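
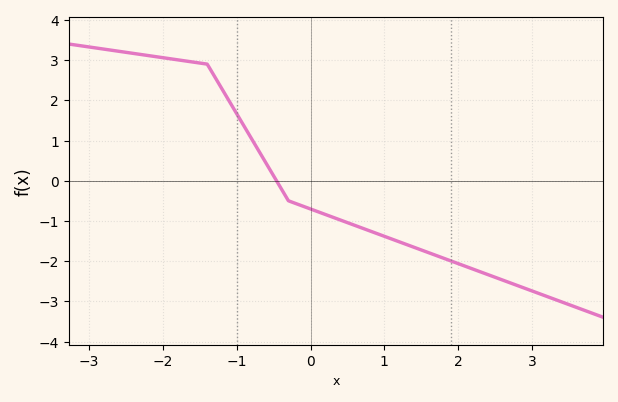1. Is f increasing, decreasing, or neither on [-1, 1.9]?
decreasing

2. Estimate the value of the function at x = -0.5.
0.1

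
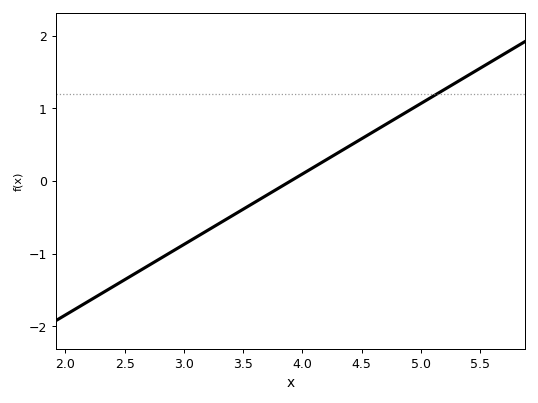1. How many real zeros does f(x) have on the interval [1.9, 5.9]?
1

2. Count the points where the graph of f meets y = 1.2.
1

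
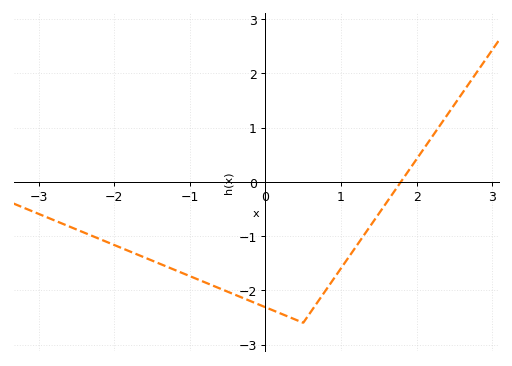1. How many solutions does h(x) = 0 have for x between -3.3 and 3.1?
1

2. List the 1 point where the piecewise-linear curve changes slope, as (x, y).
(0.5, -2.6)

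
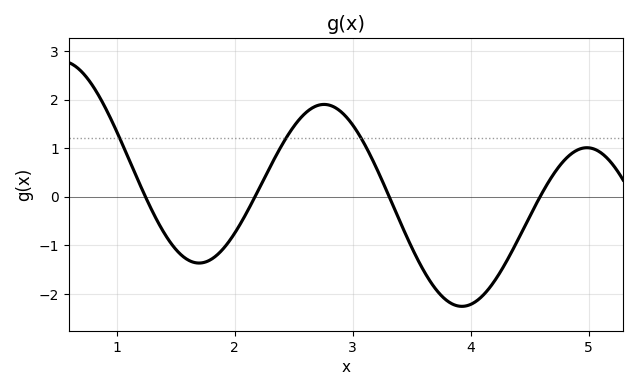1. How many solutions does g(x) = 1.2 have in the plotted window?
3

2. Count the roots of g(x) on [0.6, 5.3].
4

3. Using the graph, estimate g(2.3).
0.613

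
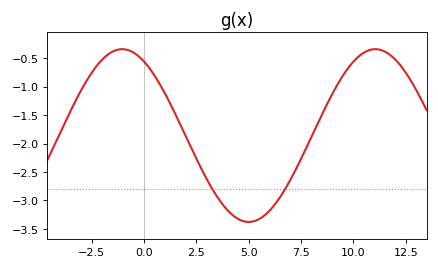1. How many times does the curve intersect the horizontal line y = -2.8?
2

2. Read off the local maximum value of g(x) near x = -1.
-0.35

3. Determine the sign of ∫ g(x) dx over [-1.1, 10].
negative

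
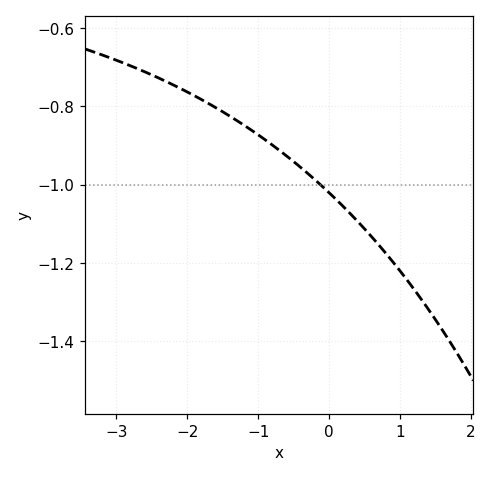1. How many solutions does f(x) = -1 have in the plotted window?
1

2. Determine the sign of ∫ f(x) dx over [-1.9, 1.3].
negative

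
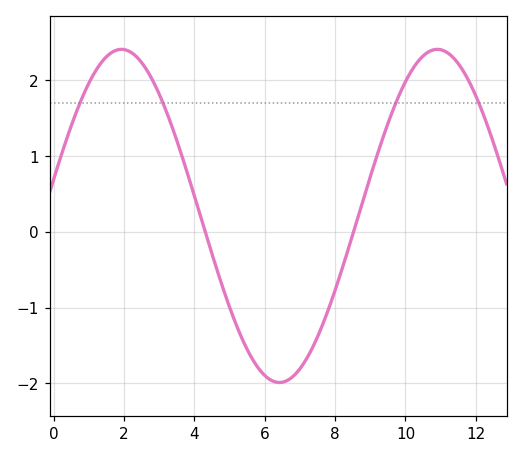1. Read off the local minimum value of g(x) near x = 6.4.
-2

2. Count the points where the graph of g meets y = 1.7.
4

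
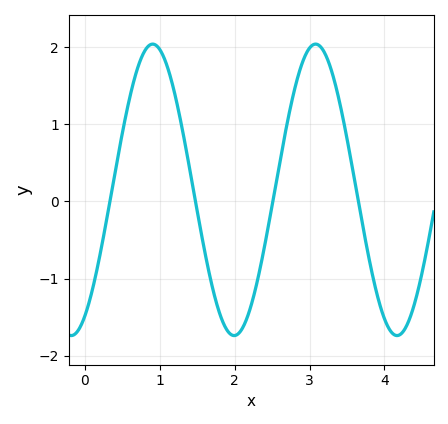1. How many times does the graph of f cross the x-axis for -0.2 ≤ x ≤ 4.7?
4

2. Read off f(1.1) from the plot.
1.8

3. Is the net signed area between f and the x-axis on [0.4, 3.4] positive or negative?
positive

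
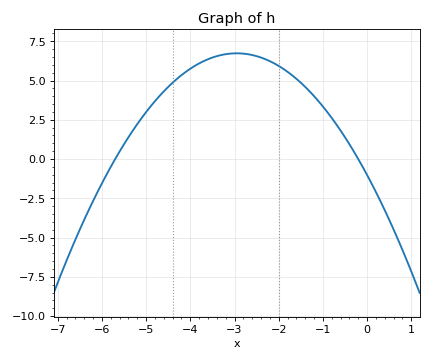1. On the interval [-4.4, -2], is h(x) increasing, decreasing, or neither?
neither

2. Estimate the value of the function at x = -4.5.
4.6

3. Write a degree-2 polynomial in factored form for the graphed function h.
y = -0.89(x + 5.7)(x + 0.2)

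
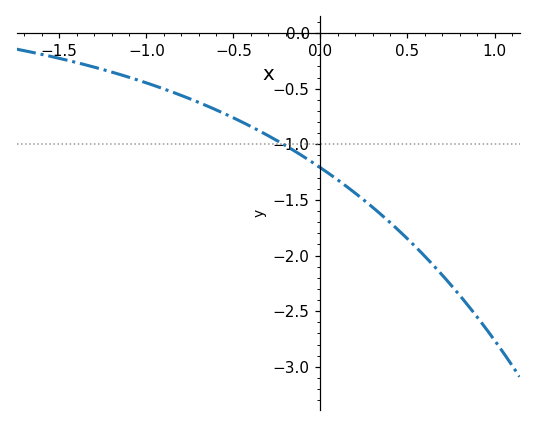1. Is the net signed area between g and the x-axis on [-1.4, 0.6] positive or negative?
negative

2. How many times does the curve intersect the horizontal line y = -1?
1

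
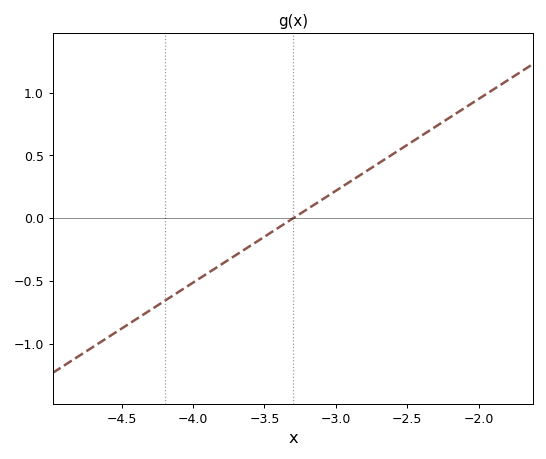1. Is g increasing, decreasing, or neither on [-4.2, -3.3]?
increasing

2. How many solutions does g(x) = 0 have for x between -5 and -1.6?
1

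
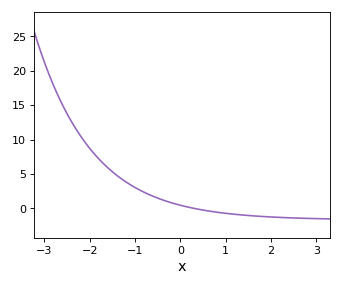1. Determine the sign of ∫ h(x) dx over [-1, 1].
positive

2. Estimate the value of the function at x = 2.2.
-1.5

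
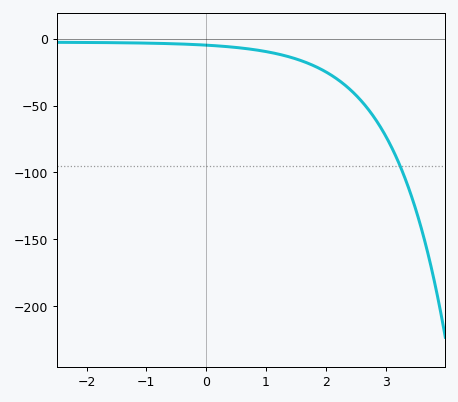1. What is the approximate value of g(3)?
-75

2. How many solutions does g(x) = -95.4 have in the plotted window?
1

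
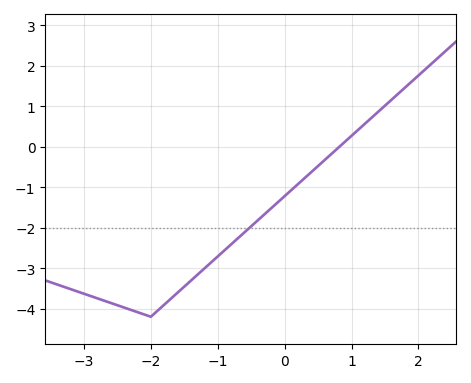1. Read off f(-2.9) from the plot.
-3.7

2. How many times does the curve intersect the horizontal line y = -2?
1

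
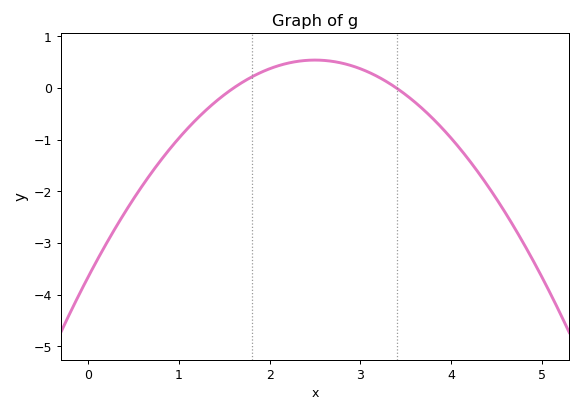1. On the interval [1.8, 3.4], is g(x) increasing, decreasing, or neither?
neither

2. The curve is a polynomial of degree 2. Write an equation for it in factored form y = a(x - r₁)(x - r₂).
y = -0.67(x - 1.6)(x - 3.4)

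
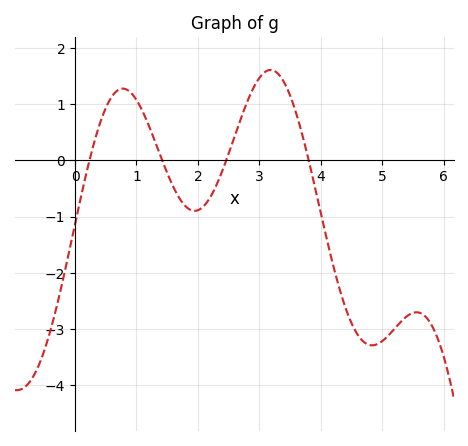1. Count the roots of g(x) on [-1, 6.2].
4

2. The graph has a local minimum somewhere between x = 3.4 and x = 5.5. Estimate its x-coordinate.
4.83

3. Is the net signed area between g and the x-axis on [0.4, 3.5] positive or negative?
positive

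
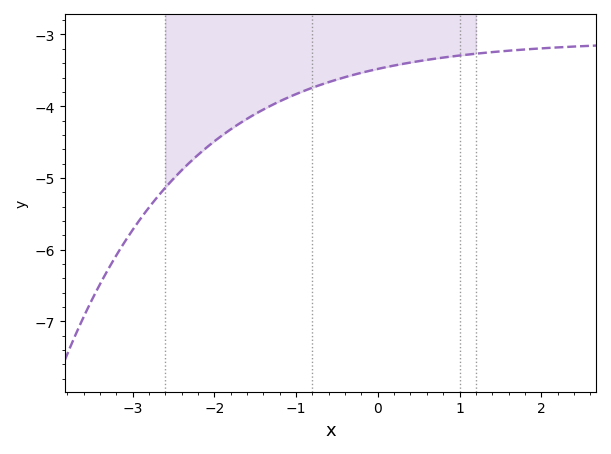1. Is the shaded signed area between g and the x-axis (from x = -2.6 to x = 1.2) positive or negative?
negative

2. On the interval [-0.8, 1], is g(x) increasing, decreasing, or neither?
increasing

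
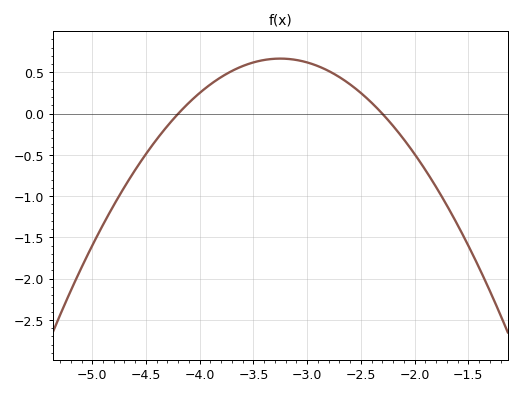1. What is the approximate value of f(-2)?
-0.5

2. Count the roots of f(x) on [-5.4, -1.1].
2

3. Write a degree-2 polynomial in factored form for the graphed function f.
y = -0.74(x + 4.2)(x + 2.3)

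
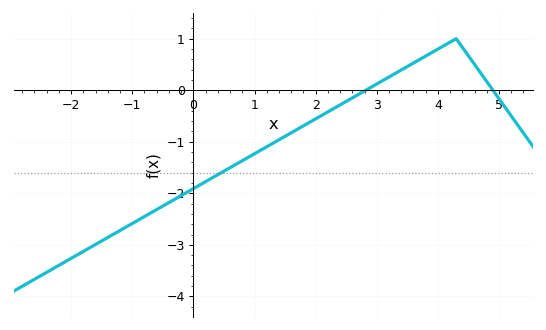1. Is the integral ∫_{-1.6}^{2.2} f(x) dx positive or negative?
negative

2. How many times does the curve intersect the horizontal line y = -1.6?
1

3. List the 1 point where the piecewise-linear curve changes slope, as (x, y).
(4.3, 1)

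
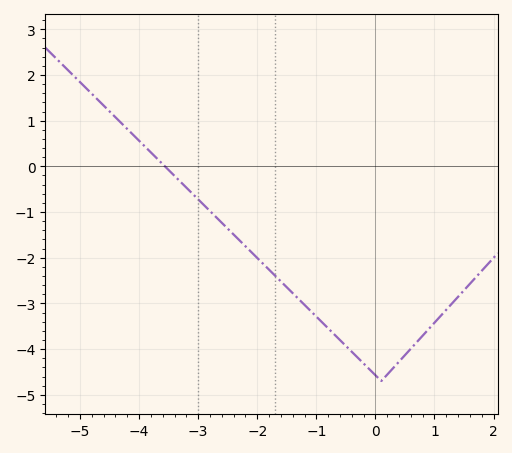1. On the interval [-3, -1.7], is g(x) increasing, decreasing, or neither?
decreasing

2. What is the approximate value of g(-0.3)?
-4.2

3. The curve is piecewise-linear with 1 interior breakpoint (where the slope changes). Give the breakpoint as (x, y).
(0.1, -4.7)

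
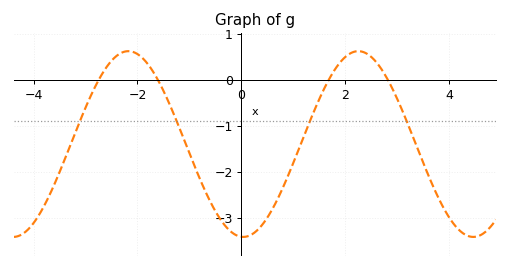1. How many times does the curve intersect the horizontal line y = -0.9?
4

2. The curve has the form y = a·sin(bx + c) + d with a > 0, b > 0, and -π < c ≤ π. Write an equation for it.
y = 2.02sin(1.42x - 1.62) - 1.4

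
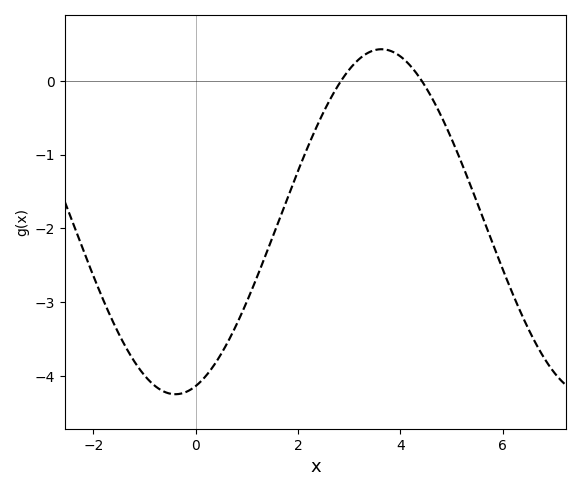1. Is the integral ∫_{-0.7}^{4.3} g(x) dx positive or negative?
negative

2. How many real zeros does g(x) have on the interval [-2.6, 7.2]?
2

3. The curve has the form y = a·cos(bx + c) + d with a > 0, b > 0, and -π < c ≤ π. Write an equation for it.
y = 2.34cos(0.78x - 2.83) - 1.91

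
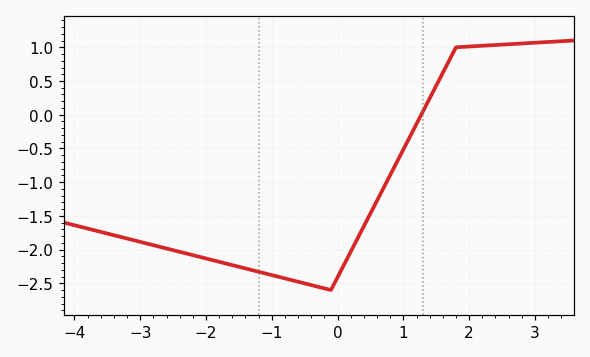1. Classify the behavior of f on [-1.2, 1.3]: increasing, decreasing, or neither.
neither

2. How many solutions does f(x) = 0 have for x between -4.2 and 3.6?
1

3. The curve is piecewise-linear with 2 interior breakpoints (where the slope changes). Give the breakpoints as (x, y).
(-0.1, -2.6); (1.8, 1)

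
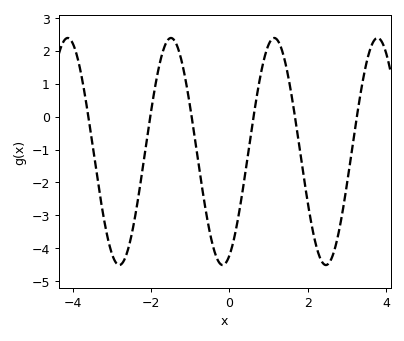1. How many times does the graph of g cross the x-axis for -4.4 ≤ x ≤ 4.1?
6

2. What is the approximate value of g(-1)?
0.283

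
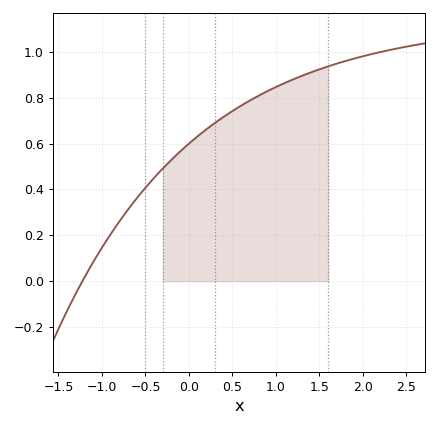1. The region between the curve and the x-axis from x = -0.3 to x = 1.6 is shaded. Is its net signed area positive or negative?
positive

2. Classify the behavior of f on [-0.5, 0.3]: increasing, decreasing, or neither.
increasing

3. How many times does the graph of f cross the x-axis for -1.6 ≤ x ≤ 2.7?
1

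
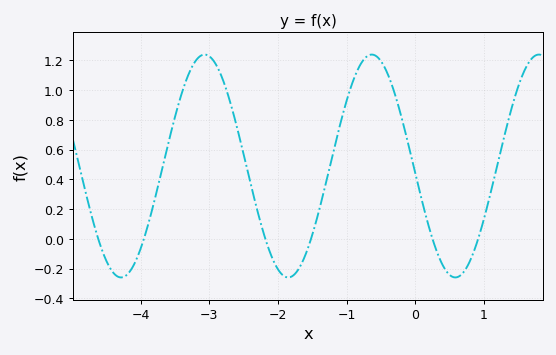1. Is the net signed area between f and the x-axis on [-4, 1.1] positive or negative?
positive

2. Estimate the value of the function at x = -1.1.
0.757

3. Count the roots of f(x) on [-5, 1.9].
6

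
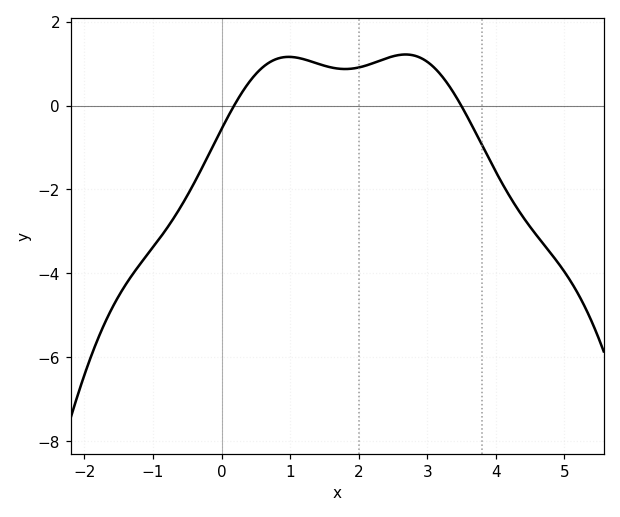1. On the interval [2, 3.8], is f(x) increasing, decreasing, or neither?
neither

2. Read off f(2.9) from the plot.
1.2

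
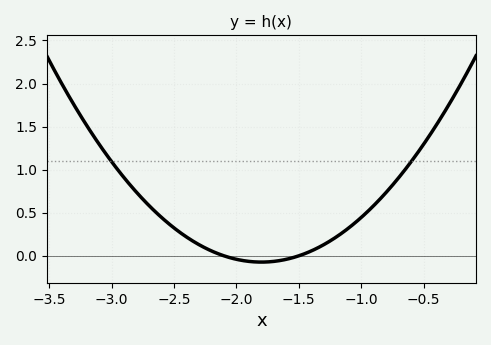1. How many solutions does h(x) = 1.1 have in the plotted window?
2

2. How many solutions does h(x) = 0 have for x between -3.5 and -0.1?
2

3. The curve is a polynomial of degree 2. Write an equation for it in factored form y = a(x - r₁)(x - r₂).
y = 0.81(x + 2.1)(x + 1.5)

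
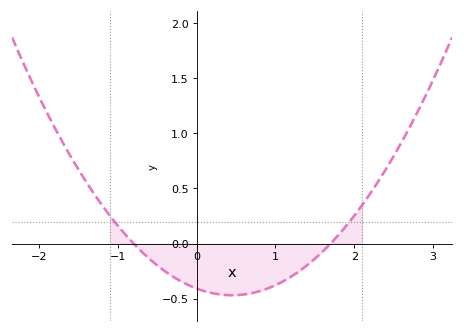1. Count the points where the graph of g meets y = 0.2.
2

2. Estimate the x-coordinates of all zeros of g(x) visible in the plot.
-0.8, 1.7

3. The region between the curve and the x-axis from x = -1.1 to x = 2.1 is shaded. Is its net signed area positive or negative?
negative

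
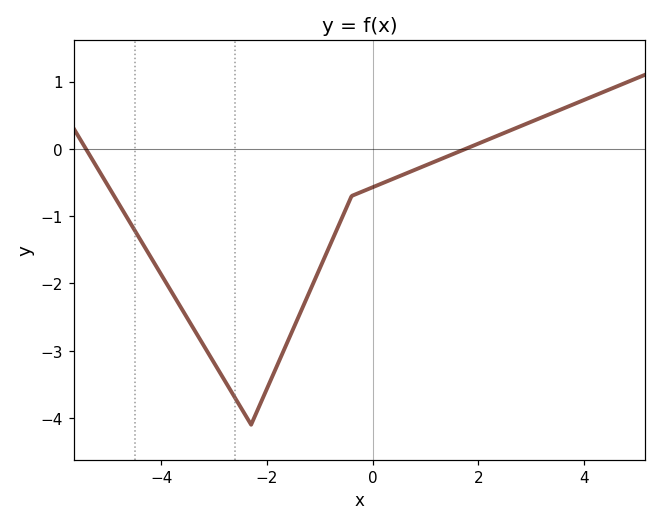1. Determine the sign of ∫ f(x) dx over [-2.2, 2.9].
negative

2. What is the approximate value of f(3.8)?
0.7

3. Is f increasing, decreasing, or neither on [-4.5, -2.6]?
decreasing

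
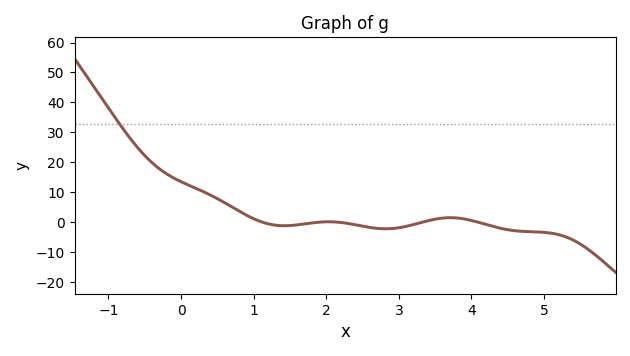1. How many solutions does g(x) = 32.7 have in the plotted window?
1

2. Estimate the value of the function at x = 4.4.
-2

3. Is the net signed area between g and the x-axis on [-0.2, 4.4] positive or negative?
positive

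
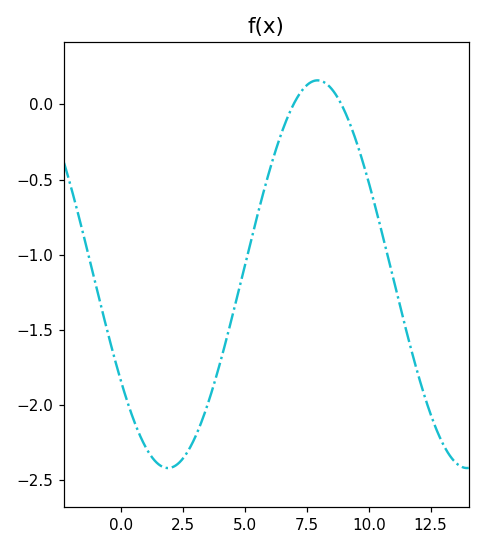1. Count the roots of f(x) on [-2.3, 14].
2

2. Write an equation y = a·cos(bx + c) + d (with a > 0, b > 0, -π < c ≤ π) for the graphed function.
y = 1.29cos(0.52x + 2.16) - 1.13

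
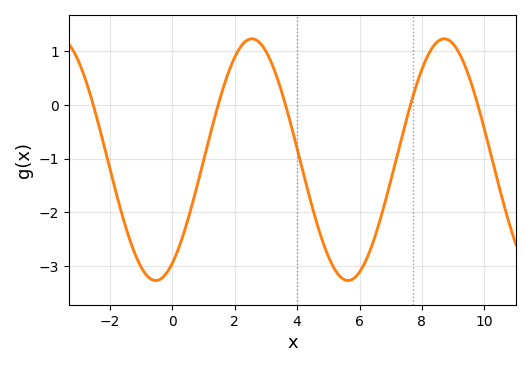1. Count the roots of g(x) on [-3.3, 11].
5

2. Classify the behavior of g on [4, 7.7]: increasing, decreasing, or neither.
neither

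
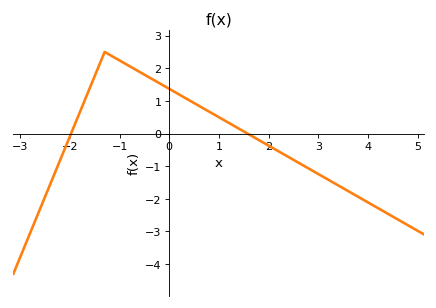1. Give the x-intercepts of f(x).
-1.98, 1.57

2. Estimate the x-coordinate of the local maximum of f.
-1.3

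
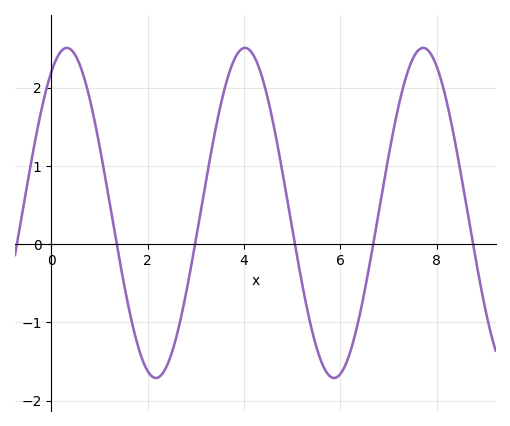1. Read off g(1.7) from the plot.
-1.07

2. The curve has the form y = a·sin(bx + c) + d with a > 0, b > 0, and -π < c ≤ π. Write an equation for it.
y = 2.11sin(1.7x + 1.02) + 0.4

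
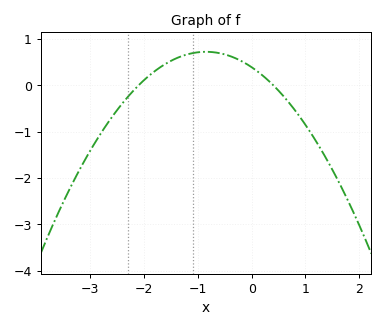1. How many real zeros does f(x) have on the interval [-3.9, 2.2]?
2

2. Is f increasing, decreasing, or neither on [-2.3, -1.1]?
increasing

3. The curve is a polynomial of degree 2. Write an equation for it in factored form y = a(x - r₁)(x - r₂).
y = -0.46(x + 2.1)(x - 0.4)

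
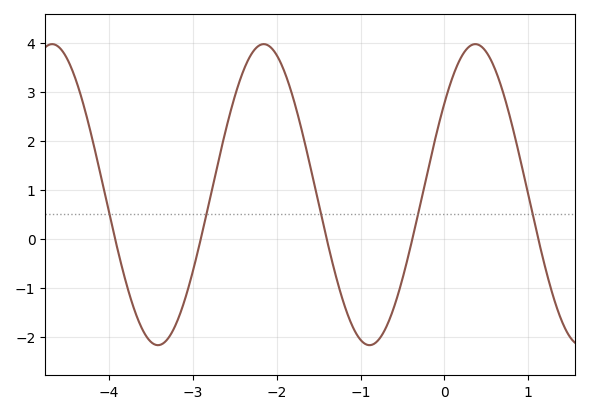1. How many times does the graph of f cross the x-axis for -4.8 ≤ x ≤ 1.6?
5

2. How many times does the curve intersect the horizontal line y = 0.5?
5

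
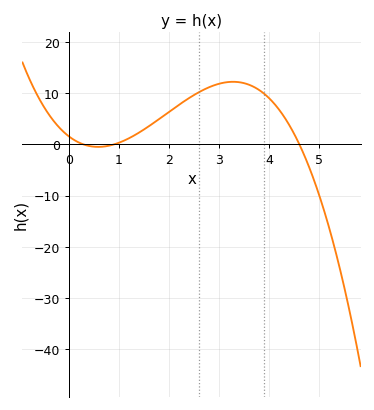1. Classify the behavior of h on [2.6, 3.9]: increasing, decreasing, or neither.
neither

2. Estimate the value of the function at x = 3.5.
12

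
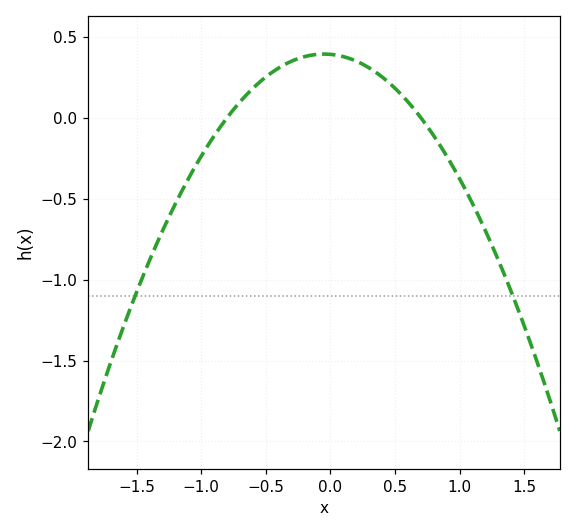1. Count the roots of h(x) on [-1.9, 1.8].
2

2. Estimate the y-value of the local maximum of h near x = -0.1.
0.394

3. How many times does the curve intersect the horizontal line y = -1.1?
2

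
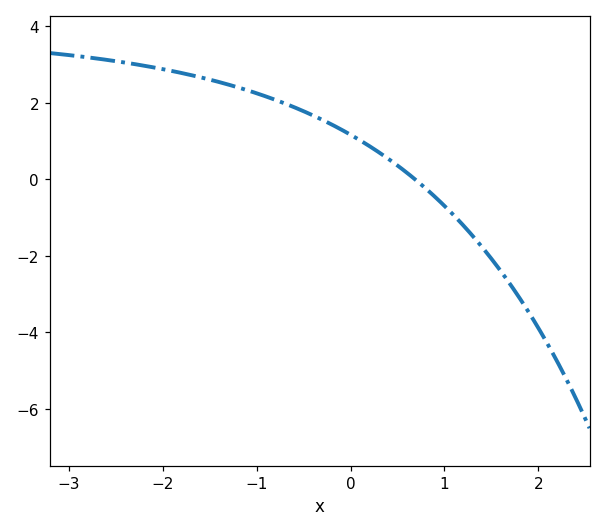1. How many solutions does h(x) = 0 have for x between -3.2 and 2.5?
1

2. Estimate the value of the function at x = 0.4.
0.536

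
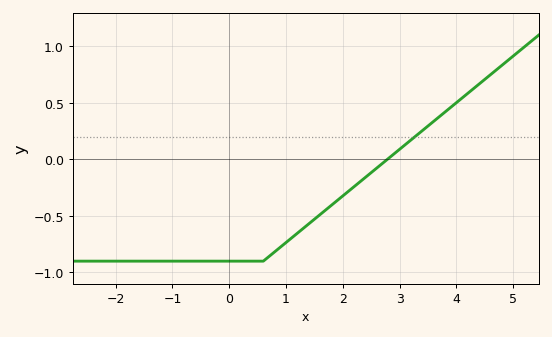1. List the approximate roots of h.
2.78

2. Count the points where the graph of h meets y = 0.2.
1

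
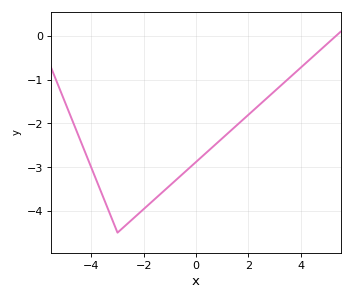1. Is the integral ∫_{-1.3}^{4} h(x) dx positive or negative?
negative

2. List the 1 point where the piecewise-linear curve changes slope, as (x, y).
(-3, -4.5)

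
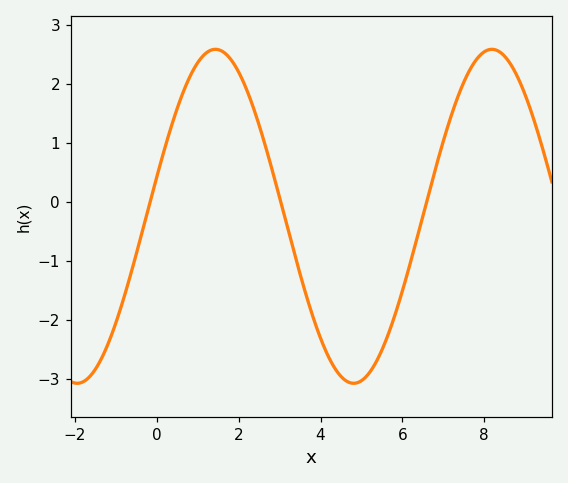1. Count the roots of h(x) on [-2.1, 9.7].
3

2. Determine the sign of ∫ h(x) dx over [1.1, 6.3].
negative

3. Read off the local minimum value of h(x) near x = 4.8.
-3.1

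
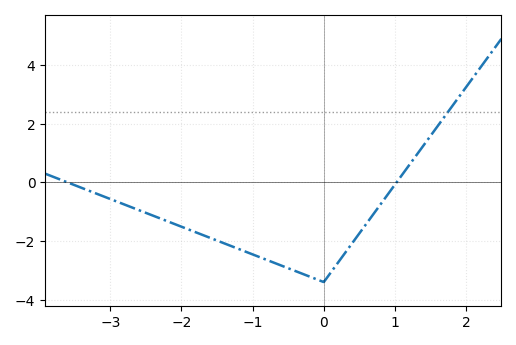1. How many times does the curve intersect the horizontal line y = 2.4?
1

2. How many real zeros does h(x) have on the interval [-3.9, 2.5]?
2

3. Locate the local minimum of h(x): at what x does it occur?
-0.002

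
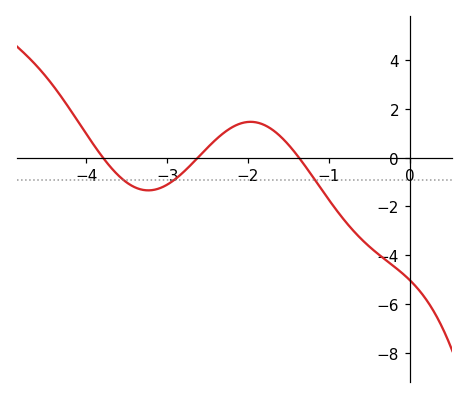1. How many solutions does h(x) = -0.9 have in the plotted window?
3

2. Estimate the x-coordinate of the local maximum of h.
-1.97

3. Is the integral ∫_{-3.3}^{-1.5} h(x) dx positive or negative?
positive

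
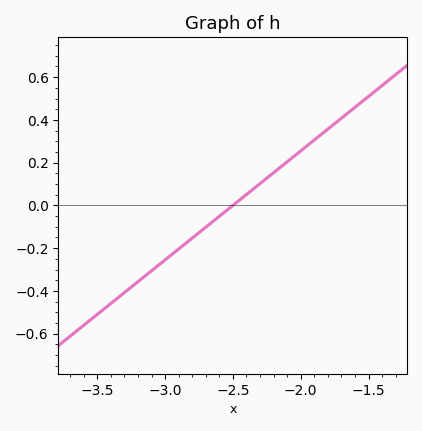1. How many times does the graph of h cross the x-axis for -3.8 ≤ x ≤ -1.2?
1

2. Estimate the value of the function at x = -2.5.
0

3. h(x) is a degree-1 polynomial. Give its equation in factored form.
y = 0.51(x + 2.5)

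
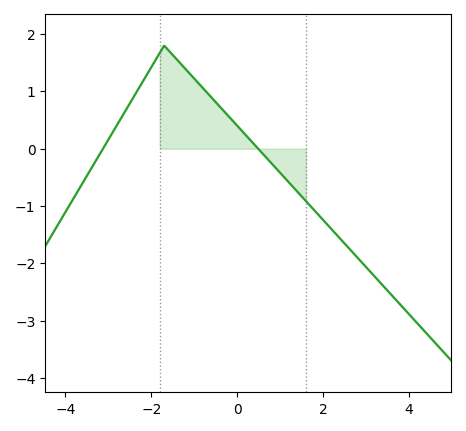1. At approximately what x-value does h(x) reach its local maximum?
-1.8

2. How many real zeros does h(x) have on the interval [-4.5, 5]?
2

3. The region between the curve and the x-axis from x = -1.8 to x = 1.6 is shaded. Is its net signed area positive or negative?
positive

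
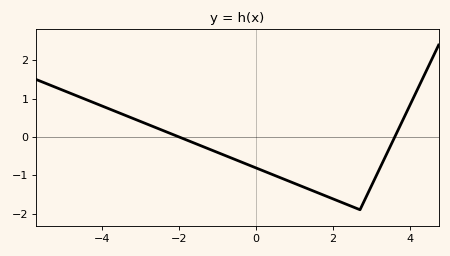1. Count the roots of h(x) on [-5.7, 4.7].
2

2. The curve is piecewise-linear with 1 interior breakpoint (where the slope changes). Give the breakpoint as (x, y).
(2.7, -1.9)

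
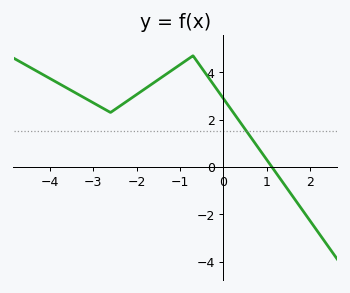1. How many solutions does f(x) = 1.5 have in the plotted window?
1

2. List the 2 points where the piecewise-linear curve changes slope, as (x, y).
(-2.6, 2.3); (-0.7, 4.7)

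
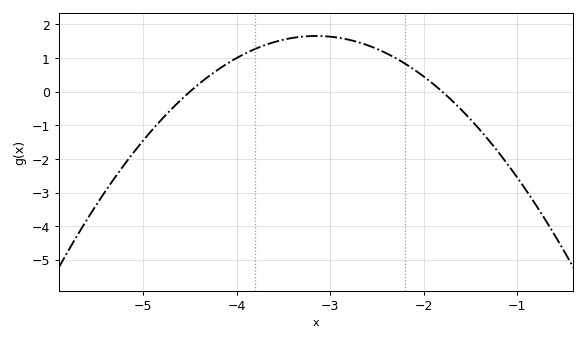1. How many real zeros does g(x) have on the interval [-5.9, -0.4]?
2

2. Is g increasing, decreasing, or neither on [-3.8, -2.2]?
neither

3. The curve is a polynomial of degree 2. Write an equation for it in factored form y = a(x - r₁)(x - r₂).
y = -0.91(x + 4.5)(x + 1.8)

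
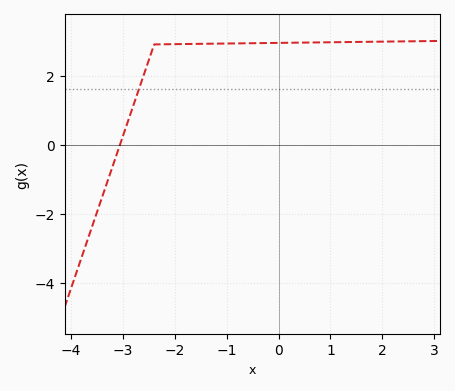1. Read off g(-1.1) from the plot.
3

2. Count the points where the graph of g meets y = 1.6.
1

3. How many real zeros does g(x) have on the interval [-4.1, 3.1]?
1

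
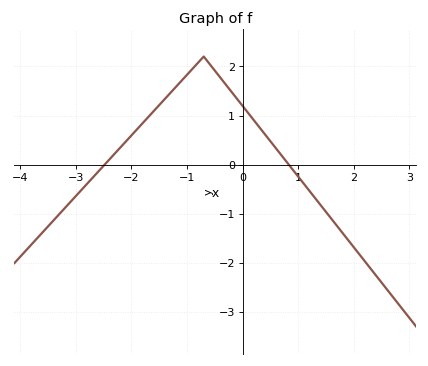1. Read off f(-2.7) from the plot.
-0.268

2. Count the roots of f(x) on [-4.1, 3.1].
2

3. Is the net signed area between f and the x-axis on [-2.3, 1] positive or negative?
positive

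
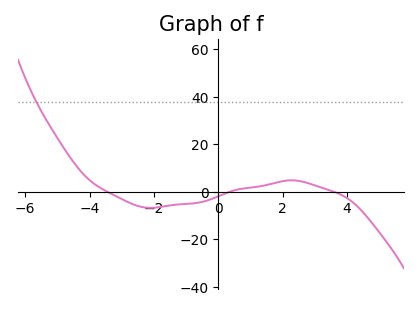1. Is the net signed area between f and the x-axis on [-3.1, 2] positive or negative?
negative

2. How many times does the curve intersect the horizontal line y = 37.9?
1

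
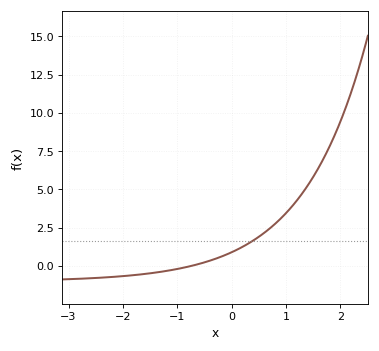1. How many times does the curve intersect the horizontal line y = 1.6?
1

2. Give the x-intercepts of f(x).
-0.7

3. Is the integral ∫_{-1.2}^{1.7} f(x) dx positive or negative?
positive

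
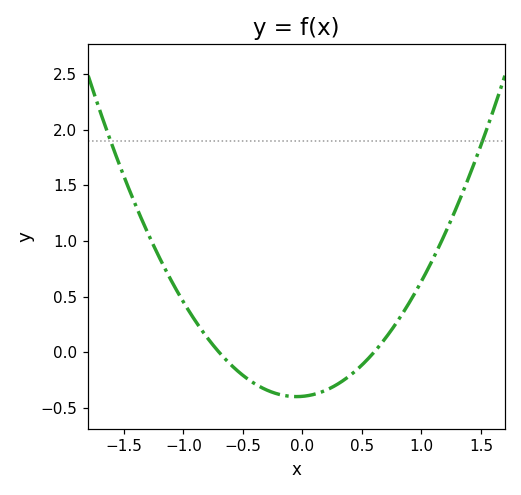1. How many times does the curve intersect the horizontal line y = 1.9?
2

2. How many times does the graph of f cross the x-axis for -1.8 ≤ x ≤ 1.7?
2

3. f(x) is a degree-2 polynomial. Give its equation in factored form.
y = 0.94(x + 0.7)(x - 0.6)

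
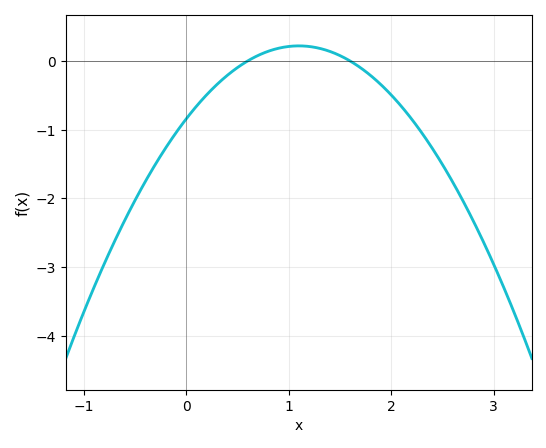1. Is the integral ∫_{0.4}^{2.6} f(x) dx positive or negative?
negative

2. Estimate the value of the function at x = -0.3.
-1.5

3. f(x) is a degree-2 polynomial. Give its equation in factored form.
y = -0.88(x - 0.6)(x - 1.6)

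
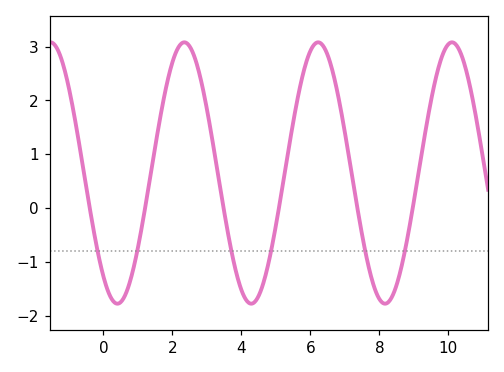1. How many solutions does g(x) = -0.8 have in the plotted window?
6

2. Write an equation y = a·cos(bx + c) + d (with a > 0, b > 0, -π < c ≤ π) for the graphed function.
y = 2.43cos(1.6x + 2.5) + 0.65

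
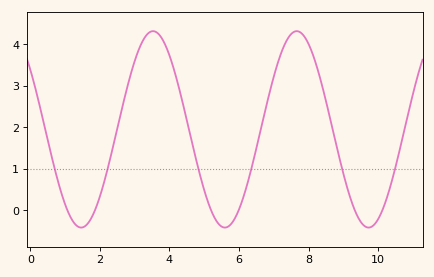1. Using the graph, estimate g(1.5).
-0.416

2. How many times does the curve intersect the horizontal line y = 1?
6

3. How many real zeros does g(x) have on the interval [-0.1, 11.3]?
6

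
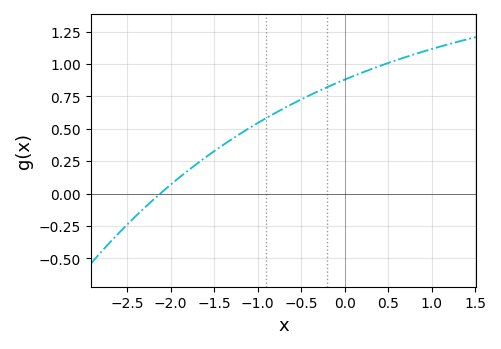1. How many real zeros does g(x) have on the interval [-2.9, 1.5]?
1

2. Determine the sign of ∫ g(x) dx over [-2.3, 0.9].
positive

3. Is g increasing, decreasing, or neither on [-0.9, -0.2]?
increasing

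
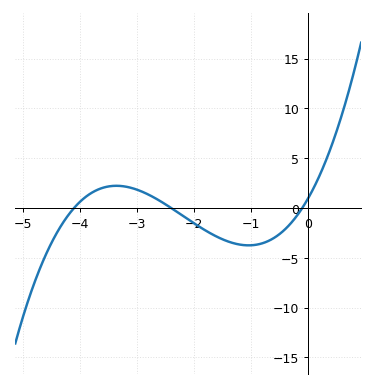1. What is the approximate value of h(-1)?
-3.5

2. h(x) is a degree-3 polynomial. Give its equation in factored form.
y = 0.96(x + 4.1)(x + 2.4)(x + 0.1)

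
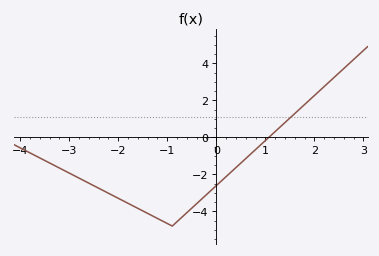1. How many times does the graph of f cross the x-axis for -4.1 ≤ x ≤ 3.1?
1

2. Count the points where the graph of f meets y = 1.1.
1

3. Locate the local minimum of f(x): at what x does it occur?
-0.901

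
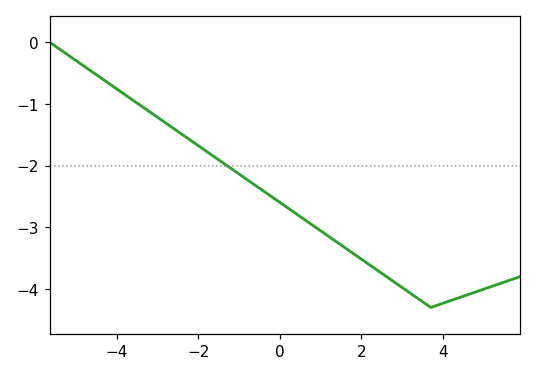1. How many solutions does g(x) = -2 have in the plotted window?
1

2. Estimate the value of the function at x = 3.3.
-4.1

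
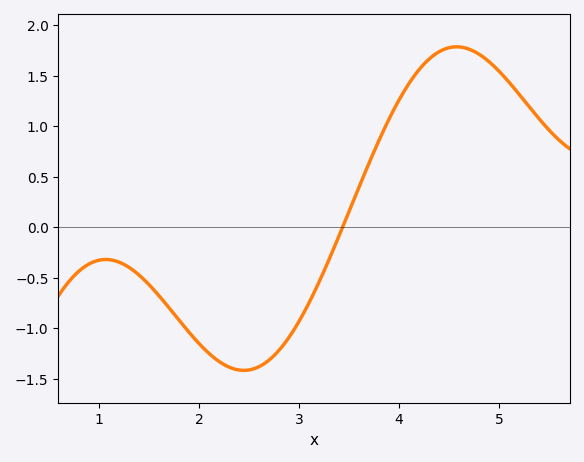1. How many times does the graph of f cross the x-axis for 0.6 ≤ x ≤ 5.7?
1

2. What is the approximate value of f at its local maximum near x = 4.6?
1.79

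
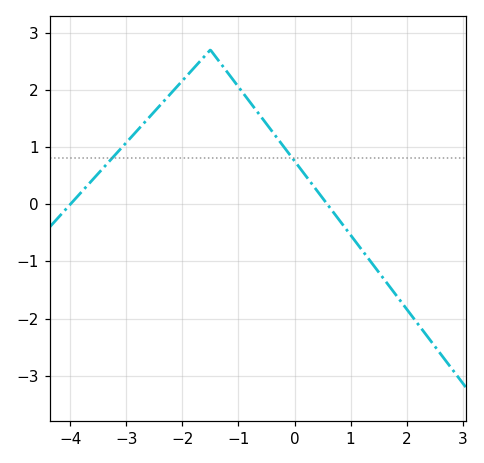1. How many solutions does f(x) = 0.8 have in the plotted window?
2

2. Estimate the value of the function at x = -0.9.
1.9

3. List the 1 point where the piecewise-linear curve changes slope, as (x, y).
(-1.5, 2.7)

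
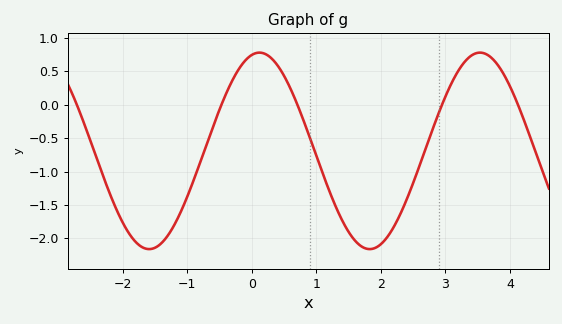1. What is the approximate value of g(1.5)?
-1.9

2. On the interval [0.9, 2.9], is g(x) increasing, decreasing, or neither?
neither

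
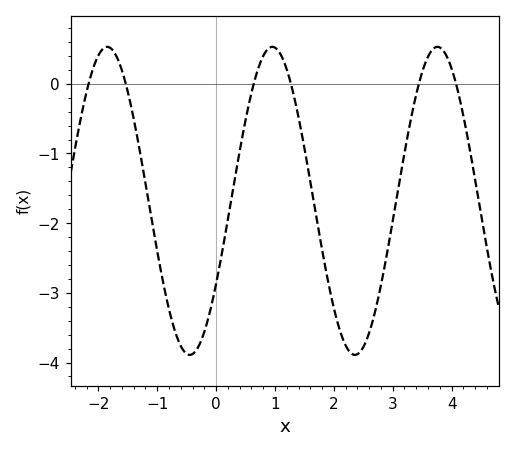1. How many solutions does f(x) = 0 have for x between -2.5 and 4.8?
6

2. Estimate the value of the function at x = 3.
-2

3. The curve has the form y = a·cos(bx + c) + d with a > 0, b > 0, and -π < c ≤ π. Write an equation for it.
y = 2.21cos(2.2x - 2.1) - 1.68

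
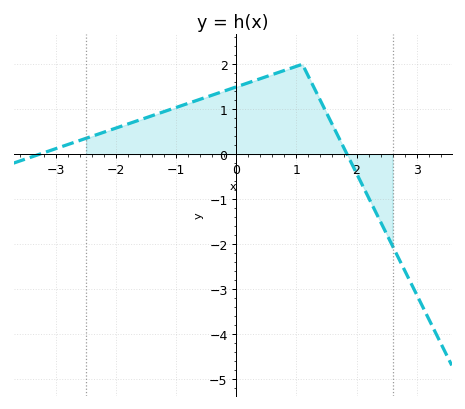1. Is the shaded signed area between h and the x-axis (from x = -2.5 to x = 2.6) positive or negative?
positive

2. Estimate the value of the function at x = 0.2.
1.59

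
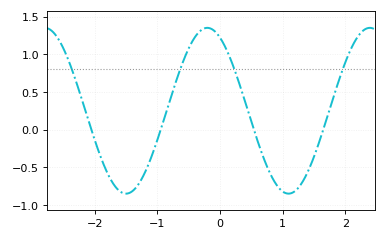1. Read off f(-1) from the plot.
-0.136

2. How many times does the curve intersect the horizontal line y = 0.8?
4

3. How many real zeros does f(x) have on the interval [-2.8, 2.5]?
4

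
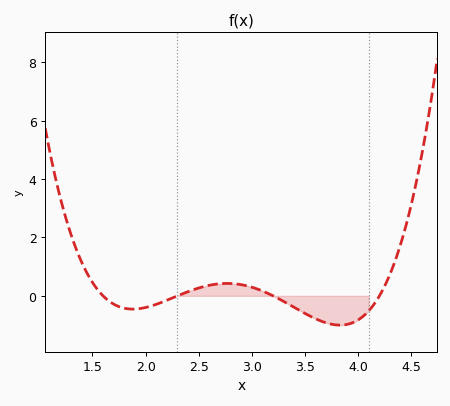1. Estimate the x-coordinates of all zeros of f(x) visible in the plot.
1.6, 2.3, 3.2, 4.2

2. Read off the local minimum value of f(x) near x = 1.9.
-0.454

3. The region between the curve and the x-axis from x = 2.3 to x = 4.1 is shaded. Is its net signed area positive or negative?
negative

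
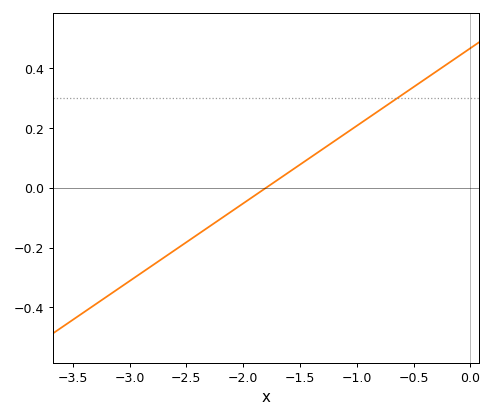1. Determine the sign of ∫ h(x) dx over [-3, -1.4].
negative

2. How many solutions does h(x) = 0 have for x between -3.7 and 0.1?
1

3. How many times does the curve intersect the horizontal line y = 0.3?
1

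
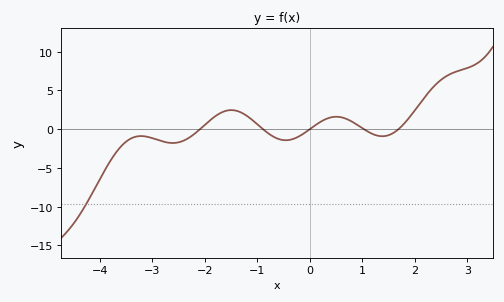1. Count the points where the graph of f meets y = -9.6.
1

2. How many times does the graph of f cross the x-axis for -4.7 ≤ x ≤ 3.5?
5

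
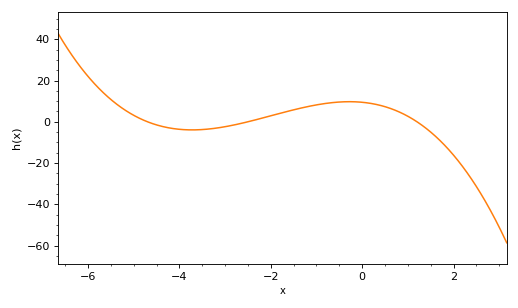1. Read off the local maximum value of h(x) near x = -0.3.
9.73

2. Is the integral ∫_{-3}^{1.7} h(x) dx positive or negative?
positive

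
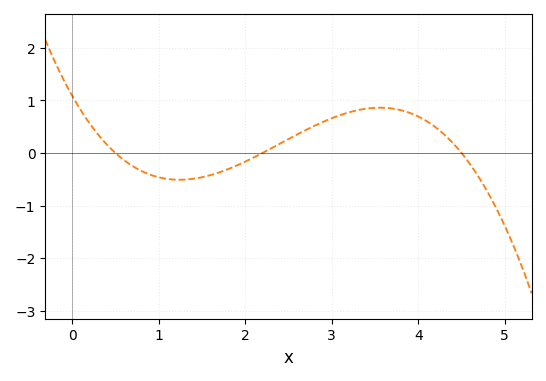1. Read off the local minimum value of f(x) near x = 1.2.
-0.509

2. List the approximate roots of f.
0.5, 2.2, 4.5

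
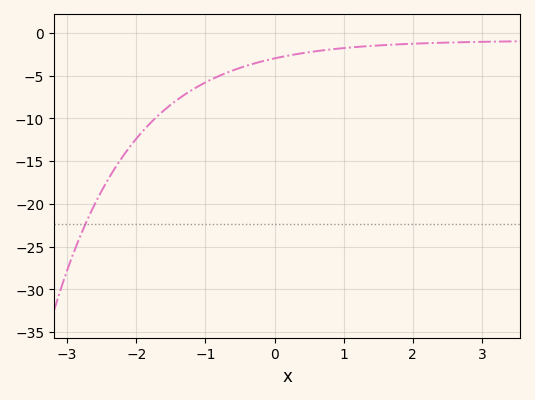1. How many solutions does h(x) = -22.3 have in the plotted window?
1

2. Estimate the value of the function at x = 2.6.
-1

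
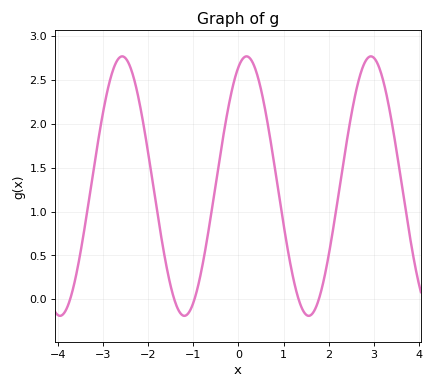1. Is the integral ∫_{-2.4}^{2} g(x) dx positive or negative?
positive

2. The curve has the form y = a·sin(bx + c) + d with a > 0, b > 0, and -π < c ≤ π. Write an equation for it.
y = 1.48sin(2.28x + 1.16) + 1.29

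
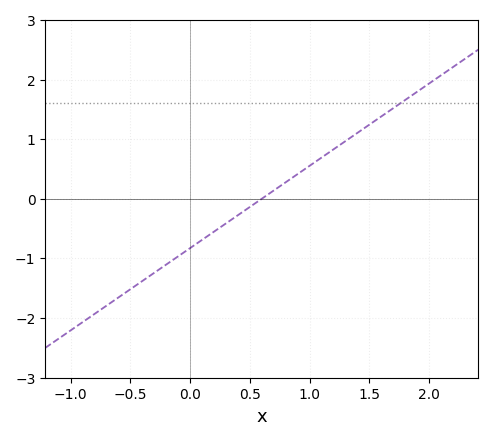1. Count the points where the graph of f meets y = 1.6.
1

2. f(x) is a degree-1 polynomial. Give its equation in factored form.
y = 1.38(x - 0.6)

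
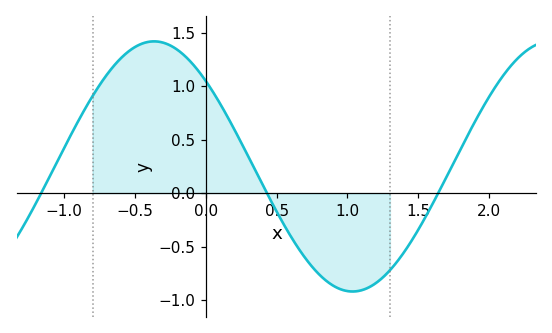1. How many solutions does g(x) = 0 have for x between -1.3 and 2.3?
3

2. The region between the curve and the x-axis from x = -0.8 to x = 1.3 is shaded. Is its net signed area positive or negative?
positive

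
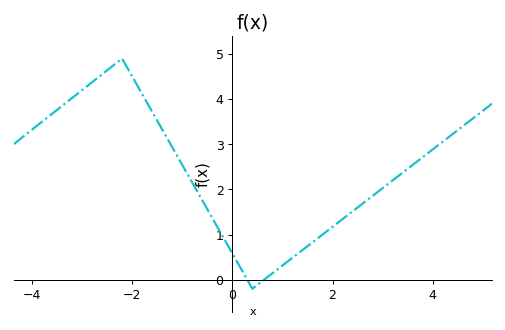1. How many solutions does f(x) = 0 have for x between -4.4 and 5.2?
2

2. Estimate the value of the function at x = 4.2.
3.06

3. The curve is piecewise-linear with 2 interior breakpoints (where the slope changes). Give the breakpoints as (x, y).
(-2.2, 4.9); (0.4, -0.2)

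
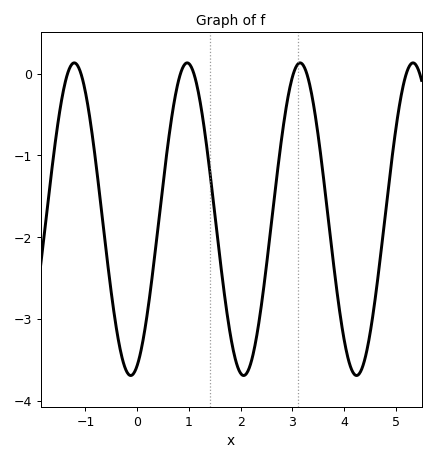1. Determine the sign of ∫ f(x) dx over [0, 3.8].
negative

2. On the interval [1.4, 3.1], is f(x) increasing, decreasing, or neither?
neither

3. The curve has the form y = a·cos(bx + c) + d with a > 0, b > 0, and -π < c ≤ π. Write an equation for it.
y = 1.91cos(2.88x - 2.78) - 1.78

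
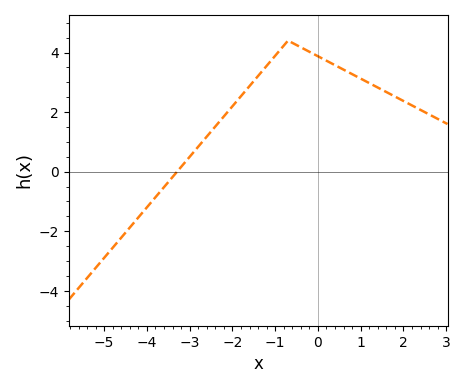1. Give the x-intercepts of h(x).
-3.2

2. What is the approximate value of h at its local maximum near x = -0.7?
4.4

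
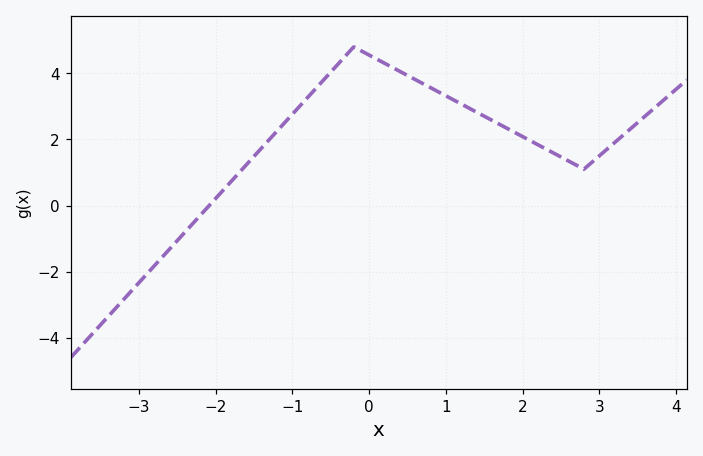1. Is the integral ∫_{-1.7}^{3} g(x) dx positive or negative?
positive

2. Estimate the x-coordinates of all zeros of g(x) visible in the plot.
-2.08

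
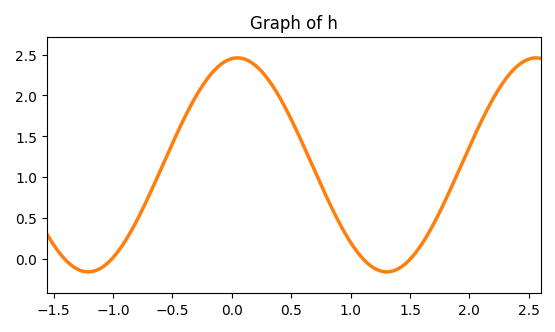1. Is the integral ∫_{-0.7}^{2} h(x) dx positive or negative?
positive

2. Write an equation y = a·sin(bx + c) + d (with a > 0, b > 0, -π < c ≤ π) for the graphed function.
y = 1.31sin(2.5x + 1.5) + 1.15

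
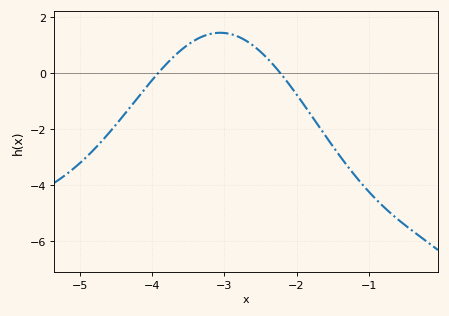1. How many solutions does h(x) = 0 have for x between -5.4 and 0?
2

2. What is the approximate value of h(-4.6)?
-2.2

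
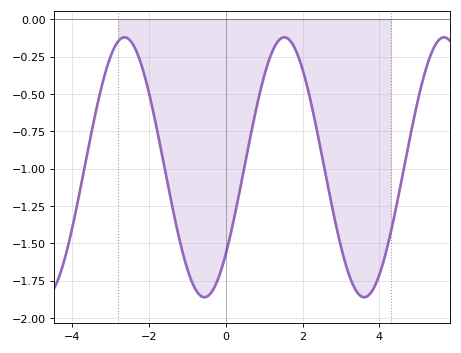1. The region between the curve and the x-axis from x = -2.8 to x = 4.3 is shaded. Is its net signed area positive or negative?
negative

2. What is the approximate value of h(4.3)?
-1.42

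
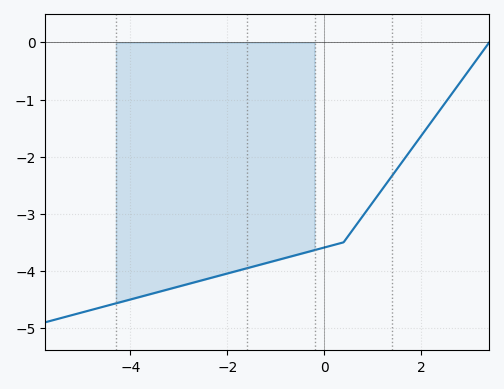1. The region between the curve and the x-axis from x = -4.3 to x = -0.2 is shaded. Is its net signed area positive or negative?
negative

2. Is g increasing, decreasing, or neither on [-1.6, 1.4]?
increasing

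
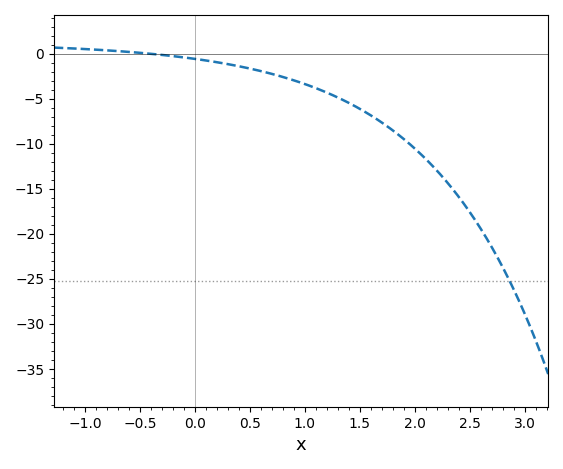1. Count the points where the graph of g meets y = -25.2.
1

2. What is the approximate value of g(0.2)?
-1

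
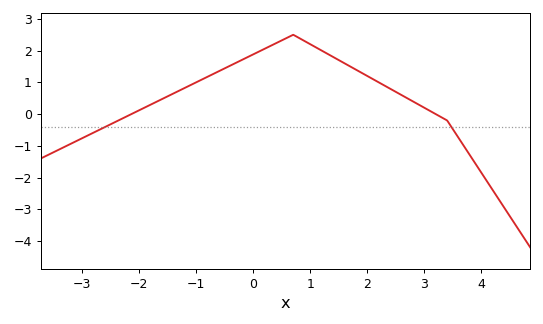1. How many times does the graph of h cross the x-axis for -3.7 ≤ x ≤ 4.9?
2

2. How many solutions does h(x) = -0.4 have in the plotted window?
2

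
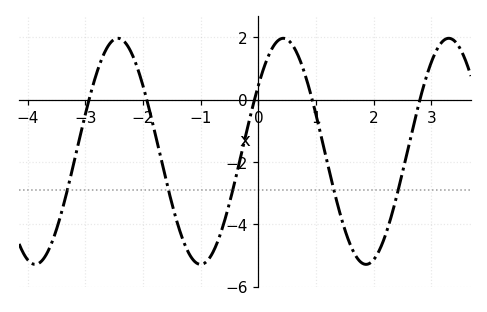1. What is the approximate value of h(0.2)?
1.5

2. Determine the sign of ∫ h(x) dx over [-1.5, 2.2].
negative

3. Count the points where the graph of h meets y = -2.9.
5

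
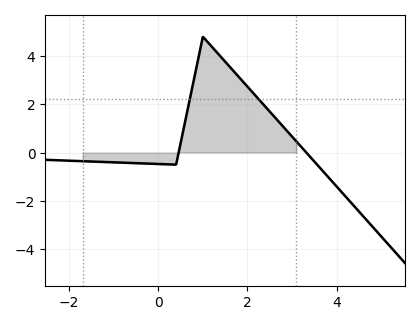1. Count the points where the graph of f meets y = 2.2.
2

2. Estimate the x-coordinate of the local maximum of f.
1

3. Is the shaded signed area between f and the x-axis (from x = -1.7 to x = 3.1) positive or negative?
positive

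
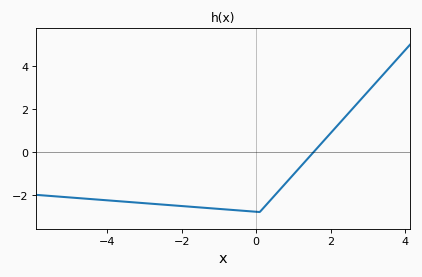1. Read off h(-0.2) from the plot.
-2.76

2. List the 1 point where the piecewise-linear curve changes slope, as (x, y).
(0.1, -2.8)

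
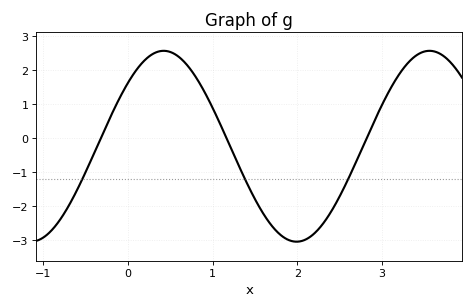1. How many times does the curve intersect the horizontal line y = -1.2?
3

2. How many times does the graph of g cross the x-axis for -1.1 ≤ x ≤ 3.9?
3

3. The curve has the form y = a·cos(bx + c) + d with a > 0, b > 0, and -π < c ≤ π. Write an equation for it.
y = 2.81cos(2x - 0.84) - 0.25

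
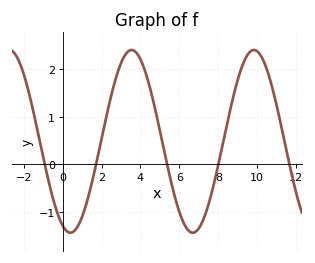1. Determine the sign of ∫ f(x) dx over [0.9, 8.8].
positive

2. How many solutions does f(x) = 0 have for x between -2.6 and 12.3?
5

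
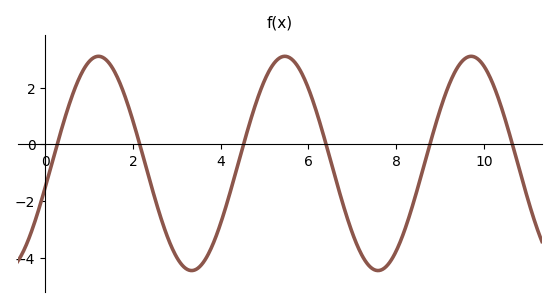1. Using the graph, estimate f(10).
2.75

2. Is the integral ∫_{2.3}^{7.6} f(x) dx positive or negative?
negative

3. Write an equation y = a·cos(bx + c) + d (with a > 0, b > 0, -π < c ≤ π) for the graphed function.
y = 3.77cos(1.48x - 1.8) - 0.67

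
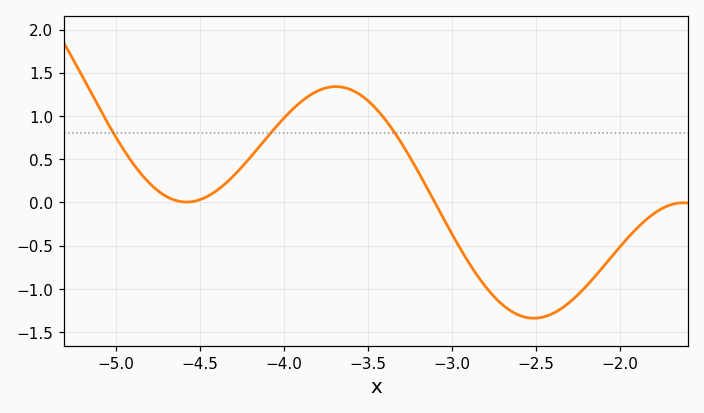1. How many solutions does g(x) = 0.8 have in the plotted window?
3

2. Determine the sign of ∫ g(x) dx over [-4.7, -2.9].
positive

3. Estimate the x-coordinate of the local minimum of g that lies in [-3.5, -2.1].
-2.5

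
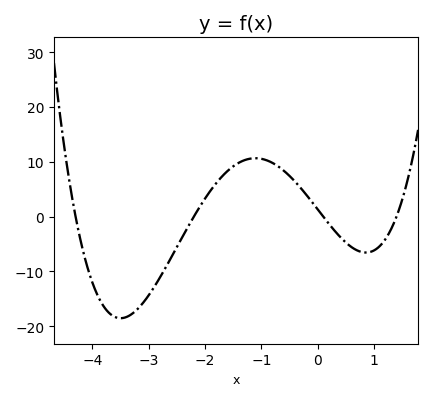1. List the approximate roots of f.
-4.3, -2.2, 0.1, 1.4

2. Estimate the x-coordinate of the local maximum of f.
-1.1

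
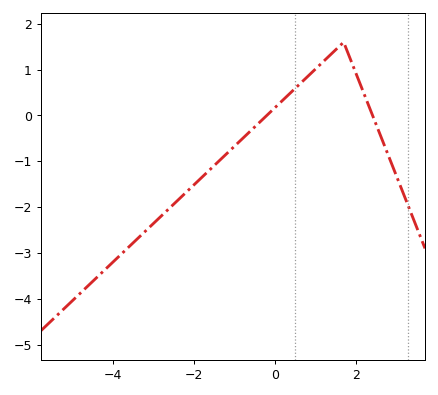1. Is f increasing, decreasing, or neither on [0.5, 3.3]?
neither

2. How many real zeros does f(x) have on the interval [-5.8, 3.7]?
2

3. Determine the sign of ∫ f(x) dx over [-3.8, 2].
negative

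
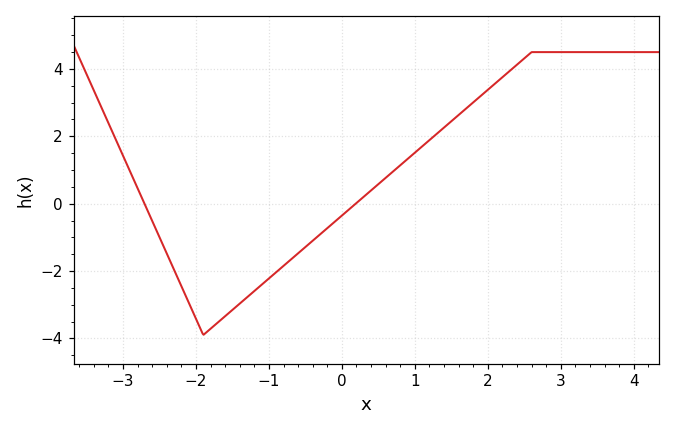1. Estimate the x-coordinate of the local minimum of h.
-1.8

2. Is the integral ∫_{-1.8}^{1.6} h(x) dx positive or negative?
negative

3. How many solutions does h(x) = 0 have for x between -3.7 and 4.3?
2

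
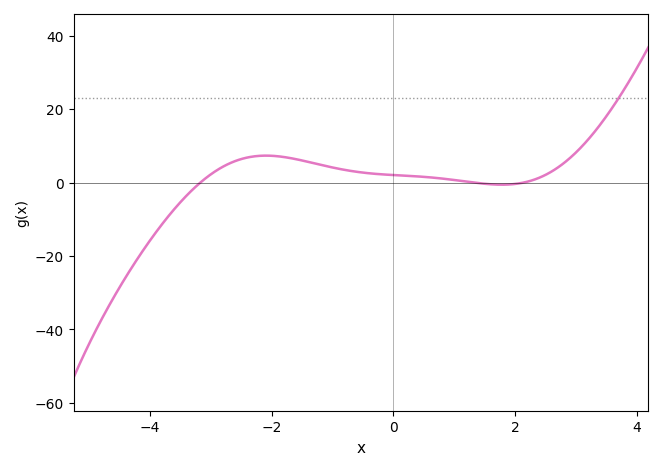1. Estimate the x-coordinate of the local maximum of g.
-2.09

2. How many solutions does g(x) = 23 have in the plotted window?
1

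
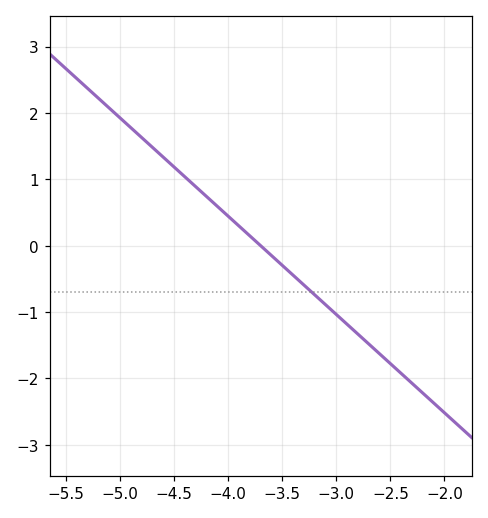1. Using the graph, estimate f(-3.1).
-0.9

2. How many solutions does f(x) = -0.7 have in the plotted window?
1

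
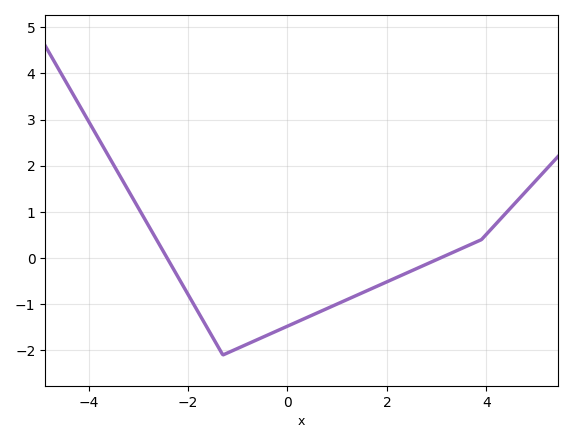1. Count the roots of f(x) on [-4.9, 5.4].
2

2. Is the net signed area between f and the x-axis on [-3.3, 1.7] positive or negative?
negative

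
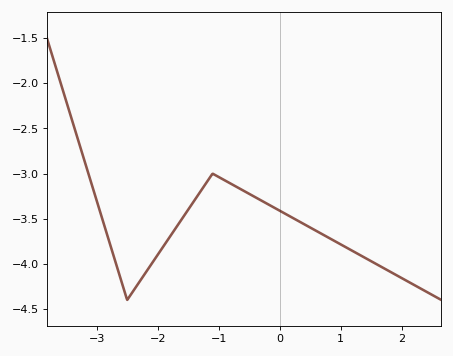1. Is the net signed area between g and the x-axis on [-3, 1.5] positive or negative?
negative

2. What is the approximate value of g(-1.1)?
-3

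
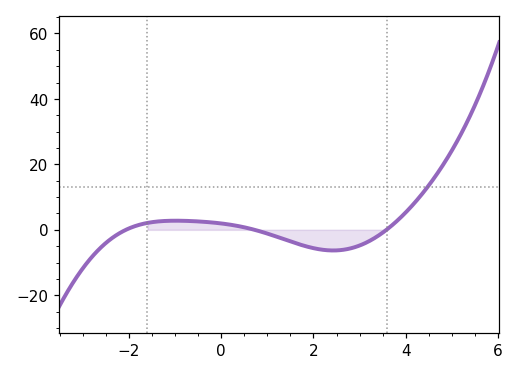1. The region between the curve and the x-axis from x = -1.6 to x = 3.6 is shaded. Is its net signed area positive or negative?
negative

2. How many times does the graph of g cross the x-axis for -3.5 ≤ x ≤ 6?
3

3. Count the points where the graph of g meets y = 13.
1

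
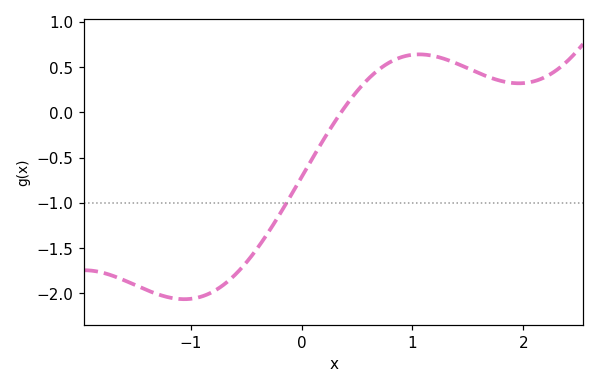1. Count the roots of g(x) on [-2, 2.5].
1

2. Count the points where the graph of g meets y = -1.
1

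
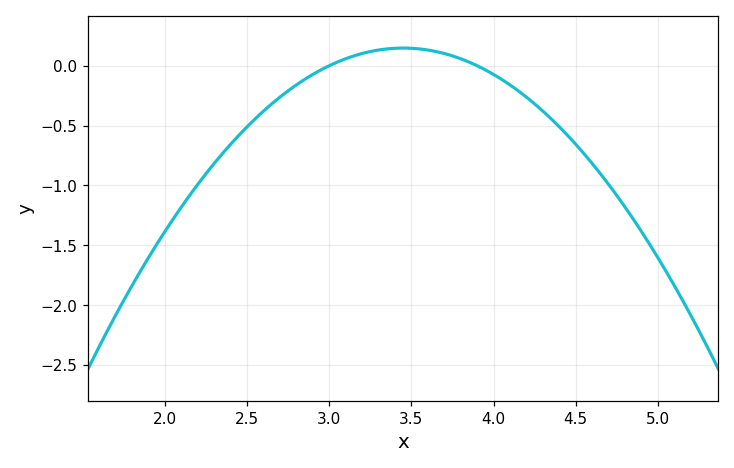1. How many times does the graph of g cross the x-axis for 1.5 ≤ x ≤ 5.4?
2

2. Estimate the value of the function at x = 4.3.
-0.38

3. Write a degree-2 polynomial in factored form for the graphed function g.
y = -0.73(x - 3)(x - 3.9)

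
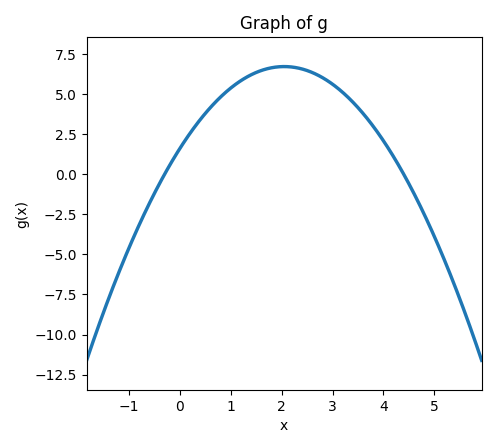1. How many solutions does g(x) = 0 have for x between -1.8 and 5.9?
2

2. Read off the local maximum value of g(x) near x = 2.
6.74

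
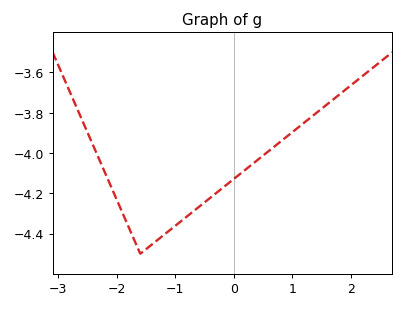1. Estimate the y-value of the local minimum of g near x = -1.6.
-4.5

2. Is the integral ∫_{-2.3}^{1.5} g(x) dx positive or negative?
negative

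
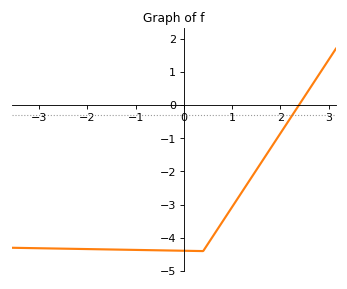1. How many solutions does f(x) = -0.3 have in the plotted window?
1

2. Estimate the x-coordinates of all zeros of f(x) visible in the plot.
2.4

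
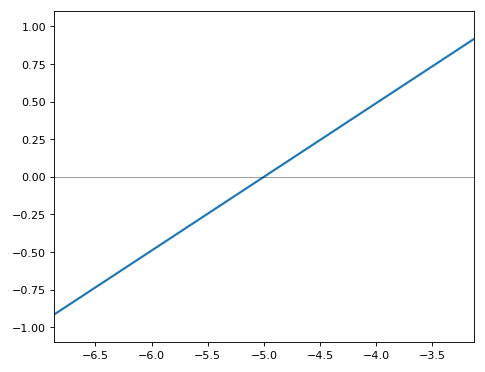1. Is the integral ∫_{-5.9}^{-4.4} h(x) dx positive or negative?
negative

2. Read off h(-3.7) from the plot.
0.65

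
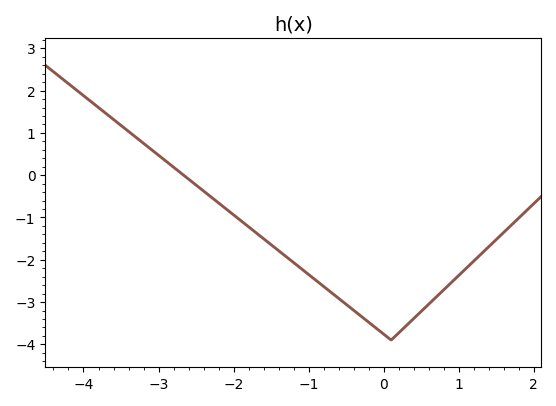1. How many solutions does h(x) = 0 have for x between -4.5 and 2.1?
1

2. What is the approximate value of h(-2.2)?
-0.657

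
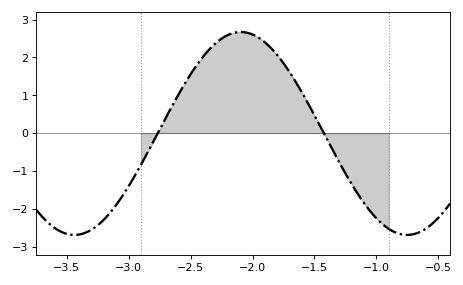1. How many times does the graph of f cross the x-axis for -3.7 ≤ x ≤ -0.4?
2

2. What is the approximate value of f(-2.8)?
-0.2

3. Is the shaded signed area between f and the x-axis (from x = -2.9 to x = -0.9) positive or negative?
positive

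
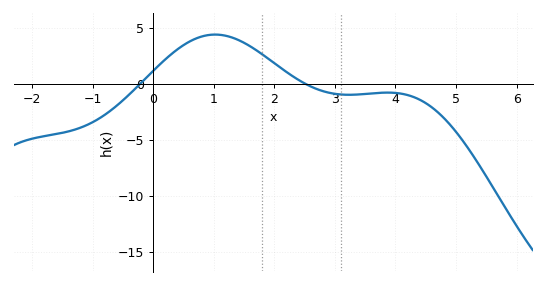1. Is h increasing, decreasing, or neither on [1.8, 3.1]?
decreasing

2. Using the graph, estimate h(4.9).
-3.5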